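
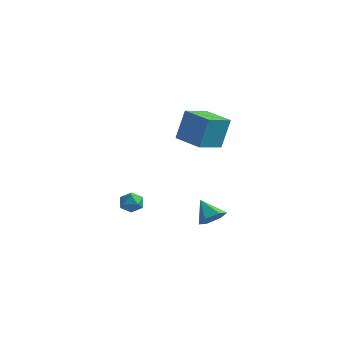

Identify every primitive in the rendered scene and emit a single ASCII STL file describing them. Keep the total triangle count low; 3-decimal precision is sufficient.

solid 
facet normal -0.976 0.215 0.041
outer loop
vertex -0.354 -2.529 4.78
vertex -0.002 -0.824 4.216
vertex -0.571 -3.139 2.804
endloop
endfacet
facet normal -0.192 -0.932 0.309
outer loop
vertex 1.322 -3.556 2.724
vertex -0.354 -2.529 4.78
vertex -0.571 -3.139 2.804
endloop
endfacet
facet normal -0.976 0.215 0.041
outer loop
vertex -0.571 -3.139 2.804
vertex -0.002 -0.824 4.216
vertex -0.219 -1.434 2.239
endloop
endfacet
facet normal -0.105 -0.293 -0.950
outer loop
vertex -0.219 -1.434 2.239
vertex 1.322 -3.556 2.724
vertex -0.571 -3.139 2.804
endloop
endfacet
facet normal 0.105 0.293 0.950
outer loop
vertex -0.354 -2.529 4.78
vertex 1.891 -1.241 4.136
vertex -0.002 -0.824 4.216
endloop
endfacet
facet normal -0.192 -0.932 0.309
outer loop
vertex 1.539 -2.946 4.701
vertex -0.354 -2.529 4.78
vertex 1.322 -3.556 2.724
endloop
endfacet
facet normal 0.104 0.293 0.950
outer loop
vertex 1.539 -2.946 4.701
vertex 1.891 -1.241 4.136
vertex -0.354 -2.529 4.78
endloop
endfacet
facet normal 0.192 0.932 -0.309
outer loop
vertex -0.002 -0.824 4.216
vertex 1.891 -1.241 4.136
vertex -0.219 -1.434 2.239
endloop
endfacet
facet normal -0.104 -0.293 -0.950
outer loop
vertex 1.674 -1.851 2.16
vertex 1.322 -3.556 2.724
vertex -0.219 -1.434 2.239
endloop
endfacet
facet normal 0.192 0.932 -0.309
outer loop
vertex -0.219 -1.434 2.239
vertex 1.891 -1.241 4.136
vertex 1.674 -1.851 2.16
endloop
endfacet
facet normal 0.976 -0.215 -0.041
outer loop
vertex 1.674 -1.851 2.16
vertex 1.539 -2.946 4.701
vertex 1.322 -3.556 2.724
endloop
endfacet
facet normal 0.976 -0.215 -0.041
outer loop
vertex 1.891 -1.241 4.136
vertex 1.539 -2.946 4.701
vertex 1.674 -1.851 2.16
endloop
endfacet
facet normal -0.878 0.258 0.403
outer loop
vertex -4.218 -3.099 -3.352
vertex -4.136 -3.684 -2.799
vertex -3.849 -2.942 -2.649
endloop
endfacet
facet normal -0.556 0.824 0.108
outer loop
vertex -4.218 -3.099 -3.352
vertex -3.849 -2.942 -2.649
vertex -3.546 -2.647 -3.339
endloop
endfacet
facet normal -0.446 0.680 -0.582
outer loop
vertex -4.218 -3.099 -3.352
vertex -3.546 -2.647 -3.339
vertex -3.646 -3.206 -3.916
endloop
endfacet
facet normal -0.699 0.026 -0.714
outer loop
vertex -4.218 -3.099 -3.352
vertex -3.646 -3.206 -3.916
vertex -4.011 -3.848 -3.582
endloop
endfacet
facet normal -0.966 -0.235 -0.105
outer loop
vertex -4.218 -3.099 -3.352
vertex -4.011 -3.848 -3.582
vertex -4.136 -3.684 -2.799
endloop
endfacet
facet normal 0.079 0.904 0.421
outer loop
vertex -3.546 -2.647 -3.339
vertex -3.849 -2.942 -2.649
vertex -3.049 -2.952 -2.778
endloop
endfacet
facet normal -0.440 -0.011 0.898
outer loop
vertex -3.849 -2.942 -2.649
vertex -4.136 -3.684 -2.799
vertex -3.414 -3.594 -2.444
endloop
endfacet
facet normal -0.583 -0.809 0.076
outer loop
vertex -4.136 -3.684 -2.799
vertex -4.011 -3.848 -3.582
vertex -3.514 -4.153 -3.021
endloop
endfacet
facet normal -0.151 -0.387 -0.910
outer loop
vertex -4.011 -3.848 -3.582
vertex -3.646 -3.206 -3.916
vertex -3.211 -3.858 -3.711
endloop
endfacet
facet normal 0.258 0.671 -0.695
outer loop
vertex -3.646 -3.206 -3.916
vertex -3.546 -2.647 -3.339
vertex -2.924 -3.116 -3.561
endloop
endfacet
facet normal 0.699 -0.026 0.714
outer loop
vertex -2.842 -3.701 -3.008
vertex -3.049 -2.952 -2.778
vertex -3.414 -3.594 -2.444
endloop
endfacet
facet normal 0.446 -0.680 0.582
outer loop
vertex -2.842 -3.701 -3.008
vertex -3.414 -3.594 -2.444
vertex -3.514 -4.153 -3.021
endloop
endfacet
facet normal 0.556 -0.824 -0.108
outer loop
vertex -2.842 -3.701 -3.008
vertex -3.514 -4.153 -3.021
vertex -3.211 -3.858 -3.711
endloop
endfacet
facet normal 0.878 -0.258 -0.403
outer loop
vertex -2.842 -3.701 -3.008
vertex -3.211 -3.858 -3.711
vertex -2.924 -3.116 -3.561
endloop
endfacet
facet normal 0.966 0.235 0.105
outer loop
vertex -2.842 -3.701 -3.008
vertex -2.924 -3.116 -3.561
vertex -3.049 -2.952 -2.778
endloop
endfacet
facet normal 0.151 0.387 0.910
outer loop
vertex -3.414 -3.594 -2.444
vertex -3.049 -2.952 -2.778
vertex -3.849 -2.942 -2.649
endloop
endfacet
facet normal -0.258 -0.671 0.695
outer loop
vertex -3.514 -4.153 -3.021
vertex -3.414 -3.594 -2.444
vertex -4.136 -3.684 -2.799
endloop
endfacet
facet normal -0.079 -0.904 -0.421
outer loop
vertex -3.211 -3.858 -3.711
vertex -3.514 -4.153 -3.021
vertex -4.011 -3.848 -3.582
endloop
endfacet
facet normal 0.440 0.011 -0.898
outer loop
vertex -2.924 -3.116 -3.561
vertex -3.211 -3.858 -3.711
vertex -3.646 -3.206 -3.916
endloop
endfacet
facet normal 0.583 0.809 -0.076
outer loop
vertex -3.049 -2.952 -2.778
vertex -2.924 -3.116 -3.561
vertex -3.546 -2.647 -3.339
endloop
endfacet
facet normal 0.716 -0.222 -0.662
outer loop
vertex 1.294 -1.408 -3.498
vertex 0.719 -1.206 -4.187
vertex 1.255 -0.55 -3.828
endloop
endfacet
facet normal 0.303 0.354 0.885
outer loop
vertex 1.294 -1.408 -3.498
vertex 1.255 -0.55 -3.828
vertex -0.419 -0.854 -3.133
endloop
endfacet
facet normal 0.715 -0.222 -0.663
outer loop
vertex 1.255 -0.55 -3.828
vertex 0.719 -1.206 -4.187
vertex 0.679 -0.349 -4.517
endloop
endfacet
facet normal -0.043 0.949 0.312
outer loop
vertex 1.255 -0.55 -3.828
vertex 0.679 -0.349 -4.517
vertex -0.419 -0.854 -3.133
endloop
endfacet
facet normal 0.715 -0.222 -0.663
outer loop
vertex 0.679 -0.349 -4.517
vertex 0.719 -1.206 -4.187
vertex 0.143 -1.005 -4.876
endloop
endfacet
facet normal -0.665 0.694 -0.275
outer loop
vertex 0.679 -0.349 -4.517
vertex 0.143 -1.005 -4.876
vertex -0.419 -0.854 -3.133
endloop
endfacet
facet normal 0.715 -0.222 -0.663
outer loop
vertex 0.143 -1.005 -4.876
vertex 0.719 -1.206 -4.187
vertex 0.183 -1.863 -4.546
endloop
endfacet
facet normal -0.944 -0.156 -0.291
outer loop
vertex 0.143 -1.005 -4.876
vertex 0.183 -1.863 -4.546
vertex -0.419 -0.854 -3.133
endloop
endfacet
facet normal 0.716 -0.222 -0.662
outer loop
vertex 0.183 -1.863 -4.546
vertex 0.719 -1.206 -4.187
vertex 0.758 -2.064 -3.857
endloop
endfacet
facet normal -0.599 -0.750 0.281
outer loop
vertex 0.183 -1.863 -4.546
vertex 0.758 -2.064 -3.857
vertex -0.419 -0.854 -3.133
endloop
endfacet
facet normal 0.716 -0.222 -0.662
outer loop
vertex 0.758 -2.064 -3.857
vertex 0.719 -1.206 -4.187
vertex 1.294 -1.408 -3.498
endloop
endfacet
facet normal 0.025 -0.495 0.868
outer loop
vertex 0.758 -2.064 -3.857
vertex 1.294 -1.408 -3.498
vertex -0.419 -0.854 -3.133
endloop
endfacet

endsolid


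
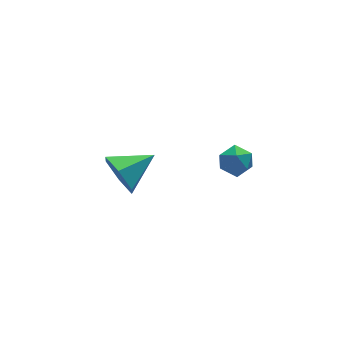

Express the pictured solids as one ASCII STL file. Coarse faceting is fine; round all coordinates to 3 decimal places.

solid 
facet normal -0.945 -0.139 -0.297
outer loop
vertex 1.293 2.05 -1.044
vertex 0.96 2.537 -0.212
vertex 1.152 3.06 -1.067
endloop
endfacet
facet normal 0.711 0.083 -0.698
outer loop
vertex 1.293 2.05 -1.044
vertex 1.152 3.06 -1.067
vertex 2.5 2.763 0.272
endloop
endfacet
facet normal -0.945 -0.139 -0.297
outer loop
vertex 1.152 3.06 -1.067
vertex 0.96 2.537 -0.212
vertex 0.819 3.547 -0.235
endloop
endfacet
facet normal 0.475 0.829 -0.295
outer loop
vertex 1.152 3.06 -1.067
vertex 0.819 3.547 -0.235
vertex 2.5 2.763 0.272
endloop
endfacet
facet normal -0.945 -0.139 -0.297
outer loop
vertex 0.819 3.547 -0.235
vertex 0.96 2.537 -0.212
vertex 0.627 3.024 0.62
endloop
endfacet
facet normal 0.214 0.811 0.544
outer loop
vertex 0.819 3.547 -0.235
vertex 0.627 3.024 0.62
vertex 2.5 2.763 0.272
endloop
endfacet
facet normal -0.945 -0.138 -0.297
outer loop
vertex 0.627 3.024 0.62
vertex 0.96 2.537 -0.212
vertex 0.768 2.014 0.642
endloop
endfacet
facet normal 0.189 0.048 0.981
outer loop
vertex 0.627 3.024 0.62
vertex 0.768 2.014 0.642
vertex 2.5 2.763 0.272
endloop
endfacet
facet normal -0.945 -0.138 -0.297
outer loop
vertex 0.768 2.014 0.642
vertex 0.96 2.537 -0.212
vertex 1.101 1.527 -0.19
endloop
endfacet
facet normal 0.425 -0.697 0.578
outer loop
vertex 0.768 2.014 0.642
vertex 1.101 1.527 -0.19
vertex 2.5 2.763 0.272
endloop
endfacet
facet normal -0.945 -0.138 -0.297
outer loop
vertex 1.101 1.527 -0.19
vertex 0.96 2.537 -0.212
vertex 1.293 2.05 -1.044
endloop
endfacet
facet normal 0.686 -0.679 -0.261
outer loop
vertex 1.101 1.527 -0.19
vertex 1.293 2.05 -1.044
vertex 2.5 2.763 0.272
endloop
endfacet
facet normal 0.344 -0.009 0.939
outer loop
vertex 3.867 -1.525 4.428
vertex 3.64 -2.187 4.505
vertex 4.291 -2.064 4.268
endloop
endfacet
facet normal 0.736 0.422 0.529
outer loop
vertex 3.867 -1.525 4.428
vertex 4.291 -2.064 4.268
vertex 4.268 -1.498 3.849
endloop
endfacet
facet normal 0.304 0.918 0.253
outer loop
vertex 3.867 -1.525 4.428
vertex 4.268 -1.498 3.849
vertex 3.601 -1.271 3.827
endloop
endfacet
facet normal -0.356 0.794 0.493
outer loop
vertex 3.867 -1.525 4.428
vertex 3.601 -1.271 3.827
vertex 3.213 -1.697 4.232
endloop
endfacet
facet normal -0.333 0.221 0.917
outer loop
vertex 3.867 -1.525 4.428
vertex 3.213 -1.697 4.232
vertex 3.64 -2.187 4.505
endloop
endfacet
facet normal 0.999 0.034 -0.010
outer loop
vertex 4.268 -1.498 3.849
vertex 4.291 -2.064 4.268
vertex 4.287 -2.143 3.568
endloop
endfacet
facet normal 0.363 -0.664 0.654
outer loop
vertex 4.291 -2.064 4.268
vertex 3.64 -2.187 4.505
vertex 3.899 -2.569 3.973
endloop
endfacet
facet normal -0.730 -0.291 0.619
outer loop
vertex 3.64 -2.187 4.505
vertex 3.213 -1.697 4.232
vertex 3.232 -2.342 3.951
endloop
endfacet
facet normal -0.769 0.636 -0.067
outer loop
vertex 3.213 -1.697 4.232
vertex 3.601 -1.271 3.827
vertex 3.209 -1.776 3.532
endloop
endfacet
facet normal 0.300 0.838 -0.456
outer loop
vertex 3.601 -1.271 3.827
vertex 4.268 -1.498 3.849
vertex 3.86 -1.653 3.295
endloop
endfacet
facet normal 0.356 -0.794 -0.493
outer loop
vertex 3.633 -2.315 3.372
vertex 4.287 -2.143 3.568
vertex 3.899 -2.569 3.973
endloop
endfacet
facet normal -0.304 -0.918 -0.253
outer loop
vertex 3.633 -2.315 3.372
vertex 3.899 -2.569 3.973
vertex 3.232 -2.342 3.951
endloop
endfacet
facet normal -0.736 -0.422 -0.529
outer loop
vertex 3.633 -2.315 3.372
vertex 3.232 -2.342 3.951
vertex 3.209 -1.776 3.532
endloop
endfacet
facet normal -0.344 0.009 -0.939
outer loop
vertex 3.633 -2.315 3.372
vertex 3.209 -1.776 3.532
vertex 3.86 -1.653 3.295
endloop
endfacet
facet normal 0.333 -0.221 -0.917
outer loop
vertex 3.633 -2.315 3.372
vertex 3.86 -1.653 3.295
vertex 4.287 -2.143 3.568
endloop
endfacet
facet normal 0.769 -0.636 0.067
outer loop
vertex 3.899 -2.569 3.973
vertex 4.287 -2.143 3.568
vertex 4.291 -2.064 4.268
endloop
endfacet
facet normal -0.300 -0.838 0.456
outer loop
vertex 3.232 -2.342 3.951
vertex 3.899 -2.569 3.973
vertex 3.64 -2.187 4.505
endloop
endfacet
facet normal -0.999 -0.034 0.010
outer loop
vertex 3.209 -1.776 3.532
vertex 3.232 -2.342 3.951
vertex 3.213 -1.697 4.232
endloop
endfacet
facet normal -0.363 0.664 -0.654
outer loop
vertex 3.86 -1.653 3.295
vertex 3.209 -1.776 3.532
vertex 3.601 -1.271 3.827
endloop
endfacet
facet normal 0.730 0.291 -0.619
outer loop
vertex 4.287 -2.143 3.568
vertex 3.86 -1.653 3.295
vertex 4.268 -1.498 3.849
endloop
endfacet

endsolid


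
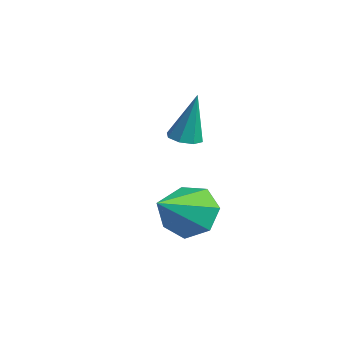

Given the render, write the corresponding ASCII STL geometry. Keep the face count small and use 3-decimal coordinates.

solid 
facet normal -0.426 0.734 -0.529
outer loop
vertex 2.974 -1.222 1.267
vertex 2.317 -1.831 0.951
vertex 2.293 -1.285 1.728
endloop
endfacet
facet normal 0.515 0.304 0.802
outer loop
vertex 2.974 -1.222 1.267
vertex 2.293 -1.285 1.728
vertex 3.103 -3.189 1.929
endloop
endfacet
facet normal -0.424 0.735 -0.529
outer loop
vertex 2.293 -1.285 1.728
vertex 2.317 -1.831 0.951
vertex 1.63 -1.758 1.603
endloop
endfacet
facet normal -0.198 0.019 0.980
outer loop
vertex 2.293 -1.285 1.728
vertex 1.63 -1.758 1.603
vertex 3.103 -3.189 1.929
endloop
endfacet
facet normal -0.424 0.735 -0.529
outer loop
vertex 1.63 -1.758 1.603
vertex 2.317 -1.831 0.951
vertex 1.484 -2.286 0.987
endloop
endfacet
facet normal -0.627 -0.512 0.587
outer loop
vertex 1.63 -1.758 1.603
vertex 1.484 -2.286 0.987
vertex 3.103 -3.189 1.929
endloop
endfacet
facet normal -0.424 0.735 -0.529
outer loop
vertex 1.484 -2.286 0.987
vertex 2.317 -1.831 0.951
vertex 1.965 -2.471 0.344
endloop
endfacet
facet normal -0.450 -0.890 -0.080
outer loop
vertex 1.484 -2.286 0.987
vertex 1.965 -2.471 0.344
vertex 3.103 -3.189 1.929
endloop
endfacet
facet normal -0.425 0.735 -0.528
outer loop
vertex 1.965 -2.471 0.344
vertex 2.317 -1.831 0.951
vertex 2.711 -2.174 0.157
endloop
endfacet
facet normal 0.200 -0.830 -0.520
outer loop
vertex 1.965 -2.471 0.344
vertex 2.711 -2.174 0.157
vertex 3.103 -3.189 1.929
endloop
endfacet
facet normal -0.425 0.735 -0.528
outer loop
vertex 2.711 -2.174 0.157
vertex 2.317 -1.831 0.951
vertex 3.16 -1.618 0.569
endloop
endfacet
facet normal 0.835 -0.377 -0.401
outer loop
vertex 2.711 -2.174 0.157
vertex 3.16 -1.618 0.569
vertex 3.103 -3.189 1.929
endloop
endfacet
facet normal -0.425 0.734 -0.530
outer loop
vertex 3.16 -1.618 0.569
vertex 2.317 -1.831 0.951
vertex 2.974 -1.222 1.267
endloop
endfacet
facet normal 0.974 0.127 0.188
outer loop
vertex 3.16 -1.618 0.569
vertex 2.974 -1.222 1.267
vertex 3.103 -3.189 1.929
endloop
endfacet
facet normal -0.087 -0.192 -0.978
outer loop
vertex 1.343 -1.256 3.088
vertex 0.805 -1.272 3.139
vertex 1.168 -0.886 3.031
endloop
endfacet
facet normal 0.890 0.440 0.122
outer loop
vertex 1.343 -1.256 3.088
vertex 1.168 -0.886 3.031
vertex 0.955 -0.948 4.801
endloop
endfacet
facet normal -0.088 -0.190 -0.978
outer loop
vertex 1.168 -0.886 3.031
vertex 0.805 -1.272 3.139
vertex 0.78 -0.742 3.038
endloop
endfacet
facet normal 0.348 0.934 0.075
outer loop
vertex 1.168 -0.886 3.031
vertex 0.78 -0.742 3.038
vertex 0.955 -0.948 4.801
endloop
endfacet
facet normal -0.088 -0.190 -0.978
outer loop
vertex 0.78 -0.742 3.038
vertex 0.805 -1.272 3.139
vertex 0.408 -0.908 3.104
endloop
endfacet
facet normal -0.382 0.913 0.145
outer loop
vertex 0.78 -0.742 3.038
vertex 0.408 -0.908 3.104
vertex 0.955 -0.948 4.801
endloop
endfacet
facet normal -0.087 -0.189 -0.978
outer loop
vertex 0.408 -0.908 3.104
vertex 0.805 -1.272 3.139
vertex 0.268 -1.288 3.19
endloop
endfacet
facet normal -0.874 0.388 0.291
outer loop
vertex 0.408 -0.908 3.104
vertex 0.268 -1.288 3.19
vertex 0.955 -0.948 4.801
endloop
endfacet
facet normal -0.087 -0.192 -0.978
outer loop
vertex 0.268 -1.288 3.19
vertex 0.805 -1.272 3.139
vertex 0.443 -1.658 3.247
endloop
endfacet
facet normal -0.841 -0.332 0.428
outer loop
vertex 0.268 -1.288 3.19
vertex 0.443 -1.658 3.247
vertex 0.955 -0.948 4.801
endloop
endfacet
facet normal -0.089 -0.190 -0.978
outer loop
vertex 0.443 -1.658 3.247
vertex 0.805 -1.272 3.139
vertex 0.83 -1.802 3.24
endloop
endfacet
facet normal -0.299 -0.827 0.476
outer loop
vertex 0.443 -1.658 3.247
vertex 0.83 -1.802 3.24
vertex 0.955 -0.948 4.801
endloop
endfacet
facet normal -0.088 -0.190 -0.978
outer loop
vertex 0.83 -1.802 3.24
vertex 0.805 -1.272 3.139
vertex 1.203 -1.636 3.174
endloop
endfacet
facet normal 0.431 -0.806 0.406
outer loop
vertex 0.83 -1.802 3.24
vertex 1.203 -1.636 3.174
vertex 0.955 -0.948 4.801
endloop
endfacet
facet normal -0.087 -0.189 -0.978
outer loop
vertex 1.203 -1.636 3.174
vertex 0.805 -1.272 3.139
vertex 1.343 -1.256 3.088
endloop
endfacet
facet normal 0.924 -0.282 0.260
outer loop
vertex 1.203 -1.636 3.174
vertex 1.343 -1.256 3.088
vertex 0.955 -0.948 4.801
endloop
endfacet

endsolid


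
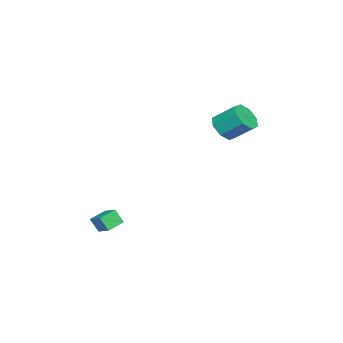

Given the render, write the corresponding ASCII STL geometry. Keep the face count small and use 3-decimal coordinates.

solid 
facet normal -0.525 -0.726 -0.444
outer loop
vertex 3.524 -1.763 -2.125
vertex 2.707 -1.319 -1.885
vertex 3.544 -1.325 -2.865
endloop
endfacet
facet normal 0.851 -0.462 -0.251
outer loop
vertex 4.053 -0.621 -2.435
vertex 3.524 -1.763 -2.125
vertex 3.544 -1.325 -2.865
endloop
endfacet
facet normal -0.524 -0.727 -0.443
outer loop
vertex 3.544 -1.325 -2.865
vertex 2.707 -1.319 -1.885
vertex 2.727 -0.882 -2.625
endloop
endfacet
facet normal 0.023 0.509 -0.861
outer loop
vertex 2.727 -0.882 -2.625
vertex 4.053 -0.621 -2.435
vertex 3.544 -1.325 -2.865
endloop
endfacet
facet normal -0.024 -0.509 0.861
outer loop
vertex 3.524 -1.763 -2.125
vertex 3.216 -0.615 -1.455
vertex 2.707 -1.319 -1.885
endloop
endfacet
facet normal 0.851 -0.462 -0.250
outer loop
vertex 4.033 -1.058 -1.695
vertex 3.524 -1.763 -2.125
vertex 4.053 -0.621 -2.435
endloop
endfacet
facet normal -0.023 -0.508 0.861
outer loop
vertex 4.033 -1.058 -1.695
vertex 3.216 -0.615 -1.455
vertex 3.524 -1.763 -2.125
endloop
endfacet
facet normal -0.851 0.462 0.250
outer loop
vertex 2.707 -1.319 -1.885
vertex 3.216 -0.615 -1.455
vertex 2.727 -0.882 -2.625
endloop
endfacet
facet normal 0.023 0.508 -0.861
outer loop
vertex 3.236 -0.177 -2.195
vertex 4.053 -0.621 -2.435
vertex 2.727 -0.882 -2.625
endloop
endfacet
facet normal -0.851 0.462 0.250
outer loop
vertex 2.727 -0.882 -2.625
vertex 3.216 -0.615 -1.455
vertex 3.236 -0.177 -2.195
endloop
endfacet
facet normal 0.525 0.727 0.443
outer loop
vertex 3.236 -0.177 -2.195
vertex 4.033 -1.058 -1.695
vertex 4.053 -0.621 -2.435
endloop
endfacet
facet normal 0.524 0.726 0.444
outer loop
vertex 3.216 -0.615 -1.455
vertex 4.033 -1.058 -1.695
vertex 3.236 -0.177 -2.195
endloop
endfacet
facet normal -0.008 -0.775 -0.632
outer loop
vertex -2.636 3.158 1.265
vertex -3.135 2.703 1.829
vertex -3.294 3.251 1.159
endloop
endfacet
facet normal 0.209 0.617 -0.758
outer loop
vertex -2.636 3.158 1.265
vertex -3.294 3.251 1.159
vertex -2.625 4.312 2.207
endloop
endfacet
facet normal 0.209 0.617 -0.758
outer loop
vertex -2.625 4.312 2.207
vertex -3.294 3.251 1.159
vertex -3.284 4.405 2.101
endloop
endfacet
facet normal 0.008 0.775 0.632
outer loop
vertex -2.625 4.312 2.207
vertex -3.284 4.405 2.101
vertex -3.125 3.857 2.771
endloop
endfacet
facet normal -0.007 -0.775 -0.632
outer loop
vertex -3.294 3.251 1.159
vertex -3.135 2.703 1.829
vertex -3.86 3.023 1.445
endloop
endfacet
facet normal -0.543 0.534 -0.648
outer loop
vertex -3.294 3.251 1.159
vertex -3.86 3.023 1.445
vertex -3.284 4.405 2.101
endloop
endfacet
facet normal -0.543 0.534 -0.648
outer loop
vertex -3.284 4.405 2.101
vertex -3.86 3.023 1.445
vertex -3.849 4.177 2.387
endloop
endfacet
facet normal 0.007 0.775 0.632
outer loop
vertex -3.284 4.405 2.101
vertex -3.849 4.177 2.387
vertex -3.125 3.857 2.771
endloop
endfacet
facet normal -0.007 -0.775 -0.632
outer loop
vertex -3.86 3.023 1.445
vertex -3.135 2.703 1.829
vertex -4.001 2.607 1.956
endloop
endfacet
facet normal -0.978 0.138 -0.158
outer loop
vertex -3.86 3.023 1.445
vertex -4.001 2.607 1.956
vertex -3.849 4.177 2.387
endloop
endfacet
facet normal -0.978 0.138 -0.158
outer loop
vertex -3.849 4.177 2.387
vertex -4.001 2.607 1.956
vertex -3.99 3.761 2.898
endloop
endfacet
facet normal 0.007 0.775 0.632
outer loop
vertex -3.849 4.177 2.387
vertex -3.99 3.761 2.898
vertex -3.125 3.857 2.771
endloop
endfacet
facet normal -0.007 -0.775 -0.631
outer loop
vertex -4.001 2.607 1.956
vertex -3.135 2.703 1.829
vertex -3.635 2.248 2.393
endloop
endfacet
facet normal -0.840 -0.339 0.425
outer loop
vertex -4.001 2.607 1.956
vertex -3.635 2.248 2.393
vertex -3.99 3.761 2.898
endloop
endfacet
facet normal -0.840 -0.339 0.425
outer loop
vertex -3.99 3.761 2.898
vertex -3.635 2.248 2.393
vertex -3.624 3.402 3.335
endloop
endfacet
facet normal 0.007 0.775 0.631
outer loop
vertex -3.99 3.761 2.898
vertex -3.624 3.402 3.335
vertex -3.125 3.857 2.771
endloop
endfacet
facet normal -0.008 -0.775 -0.632
outer loop
vertex -3.635 2.248 2.393
vertex -3.135 2.703 1.829
vertex -2.976 2.155 2.499
endloop
endfacet
facet normal -0.209 -0.617 0.759
outer loop
vertex -3.635 2.248 2.393
vertex -2.976 2.155 2.499
vertex -3.624 3.402 3.335
endloop
endfacet
facet normal -0.209 -0.617 0.758
outer loop
vertex -3.624 3.402 3.335
vertex -2.976 2.155 2.499
vertex -2.966 3.309 3.441
endloop
endfacet
facet normal 0.008 0.775 0.632
outer loop
vertex -3.624 3.402 3.335
vertex -2.966 3.309 3.441
vertex -3.125 3.857 2.771
endloop
endfacet
facet normal -0.007 -0.775 -0.632
outer loop
vertex -2.976 2.155 2.499
vertex -3.135 2.703 1.829
vertex -2.411 2.383 2.213
endloop
endfacet
facet normal 0.543 -0.534 0.648
outer loop
vertex -2.976 2.155 2.499
vertex -2.411 2.383 2.213
vertex -2.966 3.309 3.441
endloop
endfacet
facet normal 0.543 -0.534 0.648
outer loop
vertex -2.966 3.309 3.441
vertex -2.411 2.383 2.213
vertex -2.4 3.537 3.155
endloop
endfacet
facet normal 0.007 0.775 0.632
outer loop
vertex -2.966 3.309 3.441
vertex -2.4 3.537 3.155
vertex -3.125 3.857 2.771
endloop
endfacet
facet normal -0.007 -0.775 -0.632
outer loop
vertex -2.411 2.383 2.213
vertex -3.135 2.703 1.829
vertex -2.27 2.799 1.702
endloop
endfacet
facet normal 0.978 -0.138 0.158
outer loop
vertex -2.411 2.383 2.213
vertex -2.27 2.799 1.702
vertex -2.4 3.537 3.155
endloop
endfacet
facet normal 0.978 -0.138 0.158
outer loop
vertex -2.4 3.537 3.155
vertex -2.27 2.799 1.702
vertex -2.259 3.953 2.644
endloop
endfacet
facet normal 0.007 0.775 0.632
outer loop
vertex -2.4 3.537 3.155
vertex -2.259 3.953 2.644
vertex -3.125 3.857 2.771
endloop
endfacet
facet normal -0.007 -0.775 -0.631
outer loop
vertex -2.27 2.799 1.702
vertex -3.135 2.703 1.829
vertex -2.636 3.158 1.265
endloop
endfacet
facet normal 0.840 0.339 -0.425
outer loop
vertex -2.27 2.799 1.702
vertex -2.636 3.158 1.265
vertex -2.259 3.953 2.644
endloop
endfacet
facet normal 0.840 0.339 -0.425
outer loop
vertex -2.259 3.953 2.644
vertex -2.636 3.158 1.265
vertex -2.625 4.312 2.207
endloop
endfacet
facet normal 0.007 0.775 0.631
outer loop
vertex -2.259 3.953 2.644
vertex -2.625 4.312 2.207
vertex -3.125 3.857 2.771
endloop
endfacet

endsolid


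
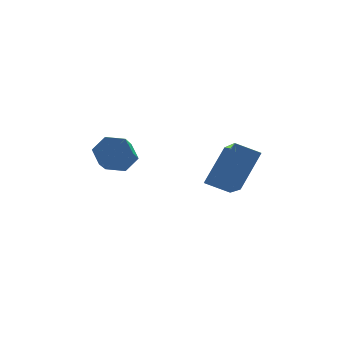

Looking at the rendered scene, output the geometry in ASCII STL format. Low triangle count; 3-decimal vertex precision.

solid 
facet normal -0.461 -0.406 -0.789
outer loop
vertex 3.971 -4.665 -2.987
vertex 2.936 -4.499 -2.467
vertex 3.838 -2.913 -3.81
endloop
endfacet
facet normal 0.884 -0.142 -0.445
outer loop
vertex 4.784 -2.081 -2.193
vertex 3.971 -4.665 -2.987
vertex 3.838 -2.913 -3.81
endloop
endfacet
facet normal -0.461 -0.406 -0.789
outer loop
vertex 3.838 -2.913 -3.81
vertex 2.936 -4.499 -2.467
vertex 2.803 -2.748 -3.291
endloop
endfacet
facet normal -0.069 0.903 -0.424
outer loop
vertex 2.803 -2.748 -3.291
vertex 4.784 -2.081 -2.193
vertex 3.838 -2.913 -3.81
endloop
endfacet
facet normal 0.068 -0.903 0.424
outer loop
vertex 3.971 -4.665 -2.987
vertex 3.882 -3.667 -0.85
vertex 2.936 -4.499 -2.467
endloop
endfacet
facet normal 0.885 -0.142 -0.444
outer loop
vertex 4.917 -3.832 -1.369
vertex 3.971 -4.665 -2.987
vertex 4.784 -2.081 -2.193
endloop
endfacet
facet normal 0.069 -0.903 0.424
outer loop
vertex 4.917 -3.832 -1.369
vertex 3.882 -3.667 -0.85
vertex 3.971 -4.665 -2.987
endloop
endfacet
facet normal -0.884 0.142 0.444
outer loop
vertex 2.936 -4.499 -2.467
vertex 3.882 -3.667 -0.85
vertex 2.803 -2.748 -3.291
endloop
endfacet
facet normal -0.069 0.903 -0.425
outer loop
vertex 3.749 -1.915 -1.673
vertex 4.784 -2.081 -2.193
vertex 2.803 -2.748 -3.291
endloop
endfacet
facet normal -0.885 0.142 0.444
outer loop
vertex 2.803 -2.748 -3.291
vertex 3.882 -3.667 -0.85
vertex 3.749 -1.915 -1.673
endloop
endfacet
facet normal 0.461 0.406 0.789
outer loop
vertex 3.749 -1.915 -1.673
vertex 4.917 -3.832 -1.369
vertex 4.784 -2.081 -2.193
endloop
endfacet
facet normal 0.461 0.406 0.789
outer loop
vertex 3.882 -3.667 -0.85
vertex 4.917 -3.832 -1.369
vertex 3.749 -1.915 -1.673
endloop
endfacet
facet normal 0.260 0.820 -0.509
outer loop
vertex -0.043 -2.281 -1.209
vertex -0.578 -2.477 -1.798
vertex -0.816 -2.01 -1.167
endloop
endfacet
facet normal 0.210 0.467 0.859
outer loop
vertex -0.043 -2.281 -1.209
vertex -0.816 -2.01 -1.167
vertex -0.367 -3.306 -0.572
endloop
endfacet
facet normal 0.209 0.467 0.859
outer loop
vertex -0.367 -3.306 -0.572
vertex -0.816 -2.01 -1.167
vertex -1.14 -3.036 -0.531
endloop
endfacet
facet normal -0.260 -0.820 0.509
outer loop
vertex -0.367 -3.306 -0.572
vertex -1.14 -3.036 -0.531
vertex -0.902 -3.503 -1.162
endloop
endfacet
facet normal 0.260 0.820 -0.509
outer loop
vertex -0.816 -2.01 -1.167
vertex -0.578 -2.477 -1.798
vertex -1.351 -2.207 -1.757
endloop
endfacet
facet normal -0.713 0.518 0.473
outer loop
vertex -0.816 -2.01 -1.167
vertex -1.351 -2.207 -1.757
vertex -1.14 -3.036 -0.531
endloop
endfacet
facet normal -0.712 0.519 0.473
outer loop
vertex -1.14 -3.036 -0.531
vertex -1.351 -2.207 -1.757
vertex -1.675 -3.233 -1.12
endloop
endfacet
facet normal -0.259 -0.821 0.510
outer loop
vertex -1.14 -3.036 -0.531
vertex -1.675 -3.233 -1.12
vertex -0.902 -3.503 -1.162
endloop
endfacet
facet normal 0.260 0.820 -0.509
outer loop
vertex -1.351 -2.207 -1.757
vertex -0.578 -2.477 -1.798
vertex -1.113 -2.674 -2.388
endloop
endfacet
facet normal -0.921 0.052 -0.386
outer loop
vertex -1.351 -2.207 -1.757
vertex -1.113 -2.674 -2.388
vertex -1.675 -3.233 -1.12
endloop
endfacet
facet normal -0.921 0.052 -0.386
outer loop
vertex -1.675 -3.233 -1.12
vertex -1.113 -2.674 -2.388
vertex -1.437 -3.699 -1.751
endloop
endfacet
facet normal -0.259 -0.821 0.509
outer loop
vertex -1.675 -3.233 -1.12
vertex -1.437 -3.699 -1.751
vertex -0.902 -3.503 -1.162
endloop
endfacet
facet normal 0.260 0.820 -0.509
outer loop
vertex -1.113 -2.674 -2.388
vertex -0.578 -2.477 -1.798
vertex -0.34 -2.944 -2.429
endloop
endfacet
facet normal -0.209 -0.468 -0.859
outer loop
vertex -1.113 -2.674 -2.388
vertex -0.34 -2.944 -2.429
vertex -1.437 -3.699 -1.751
endloop
endfacet
facet normal -0.210 -0.466 -0.859
outer loop
vertex -1.437 -3.699 -1.751
vertex -0.34 -2.944 -2.429
vertex -0.664 -3.97 -1.793
endloop
endfacet
facet normal -0.260 -0.820 0.509
outer loop
vertex -1.437 -3.699 -1.751
vertex -0.664 -3.97 -1.793
vertex -0.902 -3.503 -1.162
endloop
endfacet
facet normal 0.259 0.821 -0.510
outer loop
vertex -0.34 -2.944 -2.429
vertex -0.578 -2.477 -1.798
vertex 0.195 -2.747 -1.84
endloop
endfacet
facet normal 0.712 -0.518 -0.473
outer loop
vertex -0.34 -2.944 -2.429
vertex 0.195 -2.747 -1.84
vertex -0.664 -3.97 -1.793
endloop
endfacet
facet normal 0.712 -0.519 -0.473
outer loop
vertex -0.664 -3.97 -1.793
vertex 0.195 -2.747 -1.84
vertex -0.129 -3.773 -1.203
endloop
endfacet
facet normal -0.260 -0.820 0.509
outer loop
vertex -0.664 -3.97 -1.793
vertex -0.129 -3.773 -1.203
vertex -0.902 -3.503 -1.162
endloop
endfacet
facet normal 0.259 0.821 -0.509
outer loop
vertex 0.195 -2.747 -1.84
vertex -0.578 -2.477 -1.798
vertex -0.043 -2.281 -1.209
endloop
endfacet
facet normal 0.921 -0.052 0.386
outer loop
vertex 0.195 -2.747 -1.84
vertex -0.043 -2.281 -1.209
vertex -0.129 -3.773 -1.203
endloop
endfacet
facet normal 0.921 -0.052 0.386
outer loop
vertex -0.129 -3.773 -1.203
vertex -0.043 -2.281 -1.209
vertex -0.367 -3.306 -0.572
endloop
endfacet
facet normal -0.260 -0.820 0.509
outer loop
vertex -0.129 -3.773 -1.203
vertex -0.367 -3.306 -0.572
vertex -0.902 -3.503 -1.162
endloop
endfacet

endsolid


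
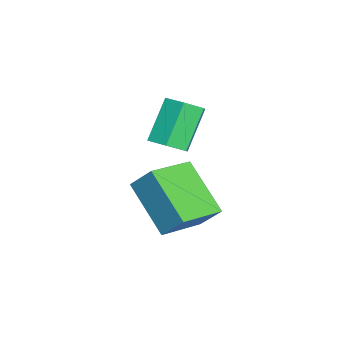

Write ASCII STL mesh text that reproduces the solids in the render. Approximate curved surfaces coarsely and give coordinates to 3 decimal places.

solid 
facet normal 0.544 -0.310 -0.780
outer loop
vertex 1.976 0.393 2.328
vertex 1.393 0.426 1.908
vertex 1.82 1.001 1.977
endloop
endfacet
facet normal 0.811 0.435 0.393
outer loop
vertex 1.976 0.393 2.328
vertex 1.82 1.001 1.977
vertex 1.051 0.921 3.653
endloop
endfacet
facet normal 0.810 0.435 0.393
outer loop
vertex 1.051 0.921 3.653
vertex 1.82 1.001 1.977
vertex 0.895 1.529 3.301
endloop
endfacet
facet normal -0.544 0.311 0.779
outer loop
vertex 1.051 0.921 3.653
vertex 0.895 1.529 3.301
vertex 0.467 0.954 3.232
endloop
endfacet
facet normal 0.545 -0.311 -0.779
outer loop
vertex 1.82 1.001 1.977
vertex 1.393 0.426 1.908
vertex 1.237 1.034 1.556
endloop
endfacet
facet normal 0.217 0.949 -0.227
outer loop
vertex 1.82 1.001 1.977
vertex 1.237 1.034 1.556
vertex 0.895 1.529 3.301
endloop
endfacet
facet normal 0.218 0.949 -0.227
outer loop
vertex 0.895 1.529 3.301
vertex 1.237 1.034 1.556
vertex 0.311 1.563 2.881
endloop
endfacet
facet normal -0.543 0.311 0.780
outer loop
vertex 0.895 1.529 3.301
vertex 0.311 1.563 2.881
vertex 0.467 0.954 3.232
endloop
endfacet
facet normal 0.544 -0.311 -0.779
outer loop
vertex 1.237 1.034 1.556
vertex 1.393 0.426 1.908
vertex 0.809 0.459 1.487
endloop
endfacet
facet normal -0.592 0.515 -0.620
outer loop
vertex 1.237 1.034 1.556
vertex 0.809 0.459 1.487
vertex 0.311 1.563 2.881
endloop
endfacet
facet normal -0.593 0.514 -0.619
outer loop
vertex 0.311 1.563 2.881
vertex 0.809 0.459 1.487
vertex -0.116 0.987 2.812
endloop
endfacet
facet normal -0.544 0.310 0.780
outer loop
vertex 0.311 1.563 2.881
vertex -0.116 0.987 2.812
vertex 0.467 0.954 3.232
endloop
endfacet
facet normal 0.544 -0.311 -0.779
outer loop
vertex 0.809 0.459 1.487
vertex 1.393 0.426 1.908
vertex 0.965 -0.149 1.839
endloop
endfacet
facet normal -0.810 -0.435 -0.392
outer loop
vertex 0.809 0.459 1.487
vertex 0.965 -0.149 1.839
vertex -0.116 0.987 2.812
endloop
endfacet
facet normal -0.810 -0.435 -0.393
outer loop
vertex -0.116 0.987 2.812
vertex 0.965 -0.149 1.839
vertex 0.04 0.379 3.163
endloop
endfacet
facet normal -0.544 0.310 0.780
outer loop
vertex -0.116 0.987 2.812
vertex 0.04 0.379 3.163
vertex 0.467 0.954 3.232
endloop
endfacet
facet normal 0.543 -0.311 -0.780
outer loop
vertex 0.965 -0.149 1.839
vertex 1.393 0.426 1.908
vertex 1.549 -0.183 2.259
endloop
endfacet
facet normal -0.218 -0.949 0.226
outer loop
vertex 0.965 -0.149 1.839
vertex 1.549 -0.183 2.259
vertex 0.04 0.379 3.163
endloop
endfacet
facet normal -0.218 -0.949 0.227
outer loop
vertex 0.04 0.379 3.163
vertex 1.549 -0.183 2.259
vertex 0.623 0.346 3.584
endloop
endfacet
facet normal -0.545 0.311 0.779
outer loop
vertex 0.04 0.379 3.163
vertex 0.623 0.346 3.584
vertex 0.467 0.954 3.232
endloop
endfacet
facet normal 0.544 -0.310 -0.780
outer loop
vertex 1.549 -0.183 2.259
vertex 1.393 0.426 1.908
vertex 1.976 0.393 2.328
endloop
endfacet
facet normal 0.593 -0.514 0.620
outer loop
vertex 1.549 -0.183 2.259
vertex 1.976 0.393 2.328
vertex 0.623 0.346 3.584
endloop
endfacet
facet normal 0.593 -0.515 0.619
outer loop
vertex 0.623 0.346 3.584
vertex 1.976 0.393 2.328
vertex 1.051 0.921 3.653
endloop
endfacet
facet normal -0.544 0.311 0.779
outer loop
vertex 0.623 0.346 3.584
vertex 1.051 0.921 3.653
vertex 0.467 0.954 3.232
endloop
endfacet
facet normal -0.645 -0.464 0.607
outer loop
vertex 1.907 -0.064 1.105
vertex 0.684 1.105 0.699
vertex 1.563 -0.728 0.231
endloop
endfacet
facet normal 0.703 -0.672 0.233
outer loop
vertex 2.956 0.275 -1.079
vertex 1.907 -0.064 1.105
vertex 1.563 -0.728 0.231
endloop
endfacet
facet normal -0.645 -0.464 0.607
outer loop
vertex 1.563 -0.728 0.231
vertex 0.684 1.105 0.699
vertex 0.34 0.441 -0.175
endloop
endfacet
facet normal -0.299 -0.577 -0.760
outer loop
vertex 0.34 0.441 -0.175
vertex 2.956 0.275 -1.079
vertex 1.563 -0.728 0.231
endloop
endfacet
facet normal 0.299 0.577 0.760
outer loop
vertex 1.907 -0.064 1.105
vertex 2.077 2.108 -0.611
vertex 0.684 1.105 0.699
endloop
endfacet
facet normal 0.703 -0.672 0.233
outer loop
vertex 3.3 0.939 -0.205
vertex 1.907 -0.064 1.105
vertex 2.956 0.275 -1.079
endloop
endfacet
facet normal 0.299 0.577 0.760
outer loop
vertex 3.3 0.939 -0.205
vertex 2.077 2.108 -0.611
vertex 1.907 -0.064 1.105
endloop
endfacet
facet normal -0.703 0.672 -0.233
outer loop
vertex 0.684 1.105 0.699
vertex 2.077 2.108 -0.611
vertex 0.34 0.441 -0.175
endloop
endfacet
facet normal -0.299 -0.577 -0.760
outer loop
vertex 1.733 1.444 -1.485
vertex 2.956 0.275 -1.079
vertex 0.34 0.441 -0.175
endloop
endfacet
facet normal -0.703 0.672 -0.233
outer loop
vertex 0.34 0.441 -0.175
vertex 2.077 2.108 -0.611
vertex 1.733 1.444 -1.485
endloop
endfacet
facet normal 0.645 0.464 -0.607
outer loop
vertex 1.733 1.444 -1.485
vertex 3.3 0.939 -0.205
vertex 2.956 0.275 -1.079
endloop
endfacet
facet normal 0.645 0.464 -0.607
outer loop
vertex 2.077 2.108 -0.611
vertex 3.3 0.939 -0.205
vertex 1.733 1.444 -1.485
endloop
endfacet

endsolid


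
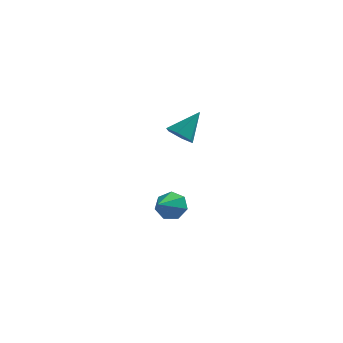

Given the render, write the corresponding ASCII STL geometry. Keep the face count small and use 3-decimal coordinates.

solid 
facet normal 0.190 0.872 -0.450
outer loop
vertex -1.885 -3.008 -0.588
vertex -2.415 -3.155 -1.097
vertex -2.484 -2.801 -0.44
endloop
endfacet
facet normal 0.226 -0.043 0.973
outer loop
vertex -1.885 -3.008 -0.588
vertex -2.484 -2.801 -0.44
vertex -2.685 -4.385 -0.463
endloop
endfacet
facet normal 0.191 0.872 -0.450
outer loop
vertex -2.484 -2.801 -0.44
vertex -2.415 -3.155 -1.097
vertex -3.031 -2.86 -0.787
endloop
endfacet
facet normal -0.539 0.056 0.840
outer loop
vertex -2.484 -2.801 -0.44
vertex -3.031 -2.86 -0.787
vertex -2.685 -4.385 -0.463
endloop
endfacet
facet normal 0.192 0.873 -0.449
outer loop
vertex -3.031 -2.86 -0.787
vertex -2.415 -3.155 -1.097
vertex -3.114 -3.141 -1.368
endloop
endfacet
facet normal -0.960 -0.171 0.220
outer loop
vertex -3.031 -2.86 -0.787
vertex -3.114 -3.141 -1.368
vertex -2.685 -4.385 -0.463
endloop
endfacet
facet normal 0.192 0.872 -0.450
outer loop
vertex -3.114 -3.141 -1.368
vertex -2.415 -3.155 -1.097
vertex -2.671 -3.433 -1.745
endloop
endfacet
facet normal -0.721 -0.553 -0.418
outer loop
vertex -3.114 -3.141 -1.368
vertex -2.671 -3.433 -1.745
vertex -2.685 -4.385 -0.463
endloop
endfacet
facet normal 0.192 0.872 -0.450
outer loop
vertex -2.671 -3.433 -1.745
vertex -2.415 -3.155 -1.097
vertex -2.035 -3.516 -1.634
endloop
endfacet
facet normal -0.001 -0.803 -0.596
outer loop
vertex -2.671 -3.433 -1.745
vertex -2.035 -3.516 -1.634
vertex -2.685 -4.385 -0.463
endloop
endfacet
facet normal 0.192 0.872 -0.450
outer loop
vertex -2.035 -3.516 -1.634
vertex -2.415 -3.155 -1.097
vertex -1.685 -3.327 -1.119
endloop
endfacet
facet normal 0.658 -0.732 -0.178
outer loop
vertex -2.035 -3.516 -1.634
vertex -1.685 -3.327 -1.119
vertex -2.685 -4.385 -0.463
endloop
endfacet
facet normal 0.192 0.872 -0.451
outer loop
vertex -1.685 -3.327 -1.119
vertex -2.415 -3.155 -1.097
vertex -1.885 -3.008 -0.588
endloop
endfacet
facet normal 0.758 -0.393 0.521
outer loop
vertex -1.685 -3.327 -1.119
vertex -1.885 -3.008 -0.588
vertex -2.685 -4.385 -0.463
endloop
endfacet
facet normal -0.445 -0.538 -0.716
outer loop
vertex -2.618 1.403 0.734
vertex -3.21 1.845 0.77
vertex -2.657 2.005 0.306
endloop
endfacet
facet normal 0.995 -0.006 -0.100
outer loop
vertex -2.618 1.403 0.734
vertex -2.657 2.005 0.306
vertex -2.49 2.715 1.93
endloop
endfacet
facet normal -0.445 -0.538 -0.716
outer loop
vertex -2.657 2.005 0.306
vertex -3.21 1.845 0.77
vertex -3.249 2.447 0.342
endloop
endfacet
facet normal 0.537 0.751 -0.384
outer loop
vertex -2.657 2.005 0.306
vertex -3.249 2.447 0.342
vertex -2.49 2.715 1.93
endloop
endfacet
facet normal -0.444 -0.538 -0.716
outer loop
vertex -3.249 2.447 0.342
vertex -3.21 1.845 0.77
vertex -3.803 2.287 0.806
endloop
endfacet
facet normal -0.294 0.956 -0.021
outer loop
vertex -3.249 2.447 0.342
vertex -3.803 2.287 0.806
vertex -2.49 2.715 1.93
endloop
endfacet
facet normal -0.444 -0.538 -0.717
outer loop
vertex -3.803 2.287 0.806
vertex -3.21 1.845 0.77
vertex -3.764 1.684 1.234
endloop
endfacet
facet normal -0.668 0.402 0.627
outer loop
vertex -3.803 2.287 0.806
vertex -3.764 1.684 1.234
vertex -2.49 2.715 1.93
endloop
endfacet
facet normal -0.444 -0.538 -0.717
outer loop
vertex -3.764 1.684 1.234
vertex -3.21 1.845 0.77
vertex -3.171 1.242 1.198
endloop
endfacet
facet normal -0.210 -0.356 0.911
outer loop
vertex -3.764 1.684 1.234
vertex -3.171 1.242 1.198
vertex -2.49 2.715 1.93
endloop
endfacet
facet normal -0.445 -0.537 -0.717
outer loop
vertex -3.171 1.242 1.198
vertex -3.21 1.845 0.77
vertex -2.618 1.403 0.734
endloop
endfacet
facet normal 0.622 -0.560 0.547
outer loop
vertex -3.171 1.242 1.198
vertex -2.618 1.403 0.734
vertex -2.49 2.715 1.93
endloop
endfacet

endsolid


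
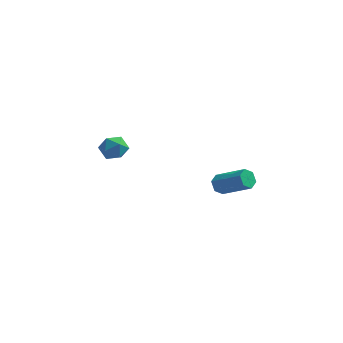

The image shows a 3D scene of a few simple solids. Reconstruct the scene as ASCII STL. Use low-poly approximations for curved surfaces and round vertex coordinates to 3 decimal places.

solid 
facet normal -0.840 0.195 -0.506
outer loop
vertex 2.678 -2.046 0.23
vertex 2.334 -2.44 0.649
vertex 2.404 -1.788 0.784
endloop
endfacet
facet normal 0.356 0.902 -0.244
outer loop
vertex 2.678 -2.046 0.23
vertex 2.404 -1.788 0.784
vertex 4.409 -2.446 1.272
endloop
endfacet
facet normal 0.356 0.902 -0.246
outer loop
vertex 4.409 -2.446 1.272
vertex 2.404 -1.788 0.784
vertex 4.135 -2.187 1.826
endloop
endfacet
facet normal 0.840 -0.193 0.506
outer loop
vertex 4.409 -2.446 1.272
vertex 4.135 -2.187 1.826
vertex 4.066 -2.84 1.691
endloop
endfacet
facet normal -0.840 0.195 -0.506
outer loop
vertex 2.404 -1.788 0.784
vertex 2.334 -2.44 0.649
vertex 2.06 -2.182 1.203
endloop
endfacet
facet normal -0.176 0.785 0.594
outer loop
vertex 2.404 -1.788 0.784
vertex 2.06 -2.182 1.203
vertex 4.135 -2.187 1.826
endloop
endfacet
facet normal -0.176 0.785 0.594
outer loop
vertex 4.135 -2.187 1.826
vertex 2.06 -2.182 1.203
vertex 3.792 -2.581 2.245
endloop
endfacet
facet normal 0.840 -0.193 0.506
outer loop
vertex 4.135 -2.187 1.826
vertex 3.792 -2.581 2.245
vertex 4.066 -2.84 1.691
endloop
endfacet
facet normal -0.841 0.194 -0.506
outer loop
vertex 2.06 -2.182 1.203
vertex 2.334 -2.44 0.649
vertex 1.991 -2.834 1.068
endloop
endfacet
facet normal -0.532 -0.117 0.839
outer loop
vertex 2.06 -2.182 1.203
vertex 1.991 -2.834 1.068
vertex 3.792 -2.581 2.245
endloop
endfacet
facet normal -0.532 -0.116 0.839
outer loop
vertex 3.792 -2.581 2.245
vertex 1.991 -2.834 1.068
vertex 3.722 -3.234 2.11
endloop
endfacet
facet normal 0.840 -0.195 0.506
outer loop
vertex 3.792 -2.581 2.245
vertex 3.722 -3.234 2.11
vertex 4.066 -2.84 1.691
endloop
endfacet
facet normal -0.840 0.193 -0.506
outer loop
vertex 1.991 -2.834 1.068
vertex 2.334 -2.44 0.649
vertex 2.265 -3.093 0.514
endloop
endfacet
facet normal -0.356 -0.902 0.245
outer loop
vertex 1.991 -2.834 1.068
vertex 2.265 -3.093 0.514
vertex 3.722 -3.234 2.11
endloop
endfacet
facet normal -0.355 -0.902 0.245
outer loop
vertex 3.722 -3.234 2.11
vertex 2.265 -3.093 0.514
vertex 3.996 -3.492 1.556
endloop
endfacet
facet normal 0.840 -0.195 0.506
outer loop
vertex 3.722 -3.234 2.11
vertex 3.996 -3.492 1.556
vertex 4.066 -2.84 1.691
endloop
endfacet
facet normal -0.840 0.193 -0.506
outer loop
vertex 2.265 -3.093 0.514
vertex 2.334 -2.44 0.649
vertex 2.608 -2.699 0.095
endloop
endfacet
facet normal 0.176 -0.785 -0.594
outer loop
vertex 2.265 -3.093 0.514
vertex 2.608 -2.699 0.095
vertex 3.996 -3.492 1.556
endloop
endfacet
facet normal 0.176 -0.785 -0.594
outer loop
vertex 3.996 -3.492 1.556
vertex 2.608 -2.699 0.095
vertex 4.34 -3.098 1.137
endloop
endfacet
facet normal 0.840 -0.195 0.506
outer loop
vertex 3.996 -3.492 1.556
vertex 4.34 -3.098 1.137
vertex 4.066 -2.84 1.691
endloop
endfacet
facet normal -0.840 0.195 -0.506
outer loop
vertex 2.608 -2.699 0.095
vertex 2.334 -2.44 0.649
vertex 2.678 -2.046 0.23
endloop
endfacet
facet normal 0.532 0.116 -0.839
outer loop
vertex 2.608 -2.699 0.095
vertex 2.678 -2.046 0.23
vertex 4.34 -3.098 1.137
endloop
endfacet
facet normal 0.532 0.117 -0.839
outer loop
vertex 4.34 -3.098 1.137
vertex 2.678 -2.046 0.23
vertex 4.409 -2.446 1.272
endloop
endfacet
facet normal 0.841 -0.194 0.506
outer loop
vertex 4.34 -3.098 1.137
vertex 4.409 -2.446 1.272
vertex 4.066 -2.84 1.691
endloop
endfacet
facet normal -0.856 0.123 0.502
outer loop
vertex -4.784 -2.15 2.099
vertex -4.315 -2.084 2.882
vertex -4.495 -1.333 2.392
endloop
endfacet
facet normal -0.911 0.380 -0.160
outer loop
vertex -4.784 -2.15 2.099
vertex -4.495 -1.333 2.392
vertex -4.43 -1.55 1.506
endloop
endfacet
facet normal -0.773 -0.153 -0.616
outer loop
vertex -4.784 -2.15 2.099
vertex -4.43 -1.55 1.506
vertex -4.209 -2.436 1.448
endloop
endfacet
facet normal -0.632 -0.739 -0.234
outer loop
vertex -4.784 -2.15 2.099
vertex -4.209 -2.436 1.448
vertex -4.138 -2.766 2.298
endloop
endfacet
facet normal -0.683 -0.569 0.457
outer loop
vertex -4.784 -2.15 2.099
vertex -4.138 -2.766 2.298
vertex -4.315 -2.084 2.882
endloop
endfacet
facet normal -0.409 0.879 -0.245
outer loop
vertex -4.43 -1.55 1.506
vertex -4.495 -1.333 2.392
vertex -3.742 -1.114 1.922
endloop
endfacet
facet normal -0.319 0.463 0.827
outer loop
vertex -4.495 -1.333 2.392
vertex -4.315 -2.084 2.882
vertex -3.671 -1.444 2.772
endloop
endfacet
facet normal -0.040 -0.656 0.754
outer loop
vertex -4.315 -2.084 2.882
vertex -4.138 -2.766 2.298
vertex -3.45 -2.33 2.714
endloop
endfacet
facet normal 0.043 -0.930 -0.365
outer loop
vertex -4.138 -2.766 2.298
vertex -4.209 -2.436 1.448
vertex -3.385 -2.547 1.828
endloop
endfacet
facet normal -0.186 0.018 -0.982
outer loop
vertex -4.209 -2.436 1.448
vertex -4.43 -1.55 1.506
vertex -3.565 -1.796 1.338
endloop
endfacet
facet normal 0.632 0.739 0.234
outer loop
vertex -3.096 -1.73 2.121
vertex -3.742 -1.114 1.922
vertex -3.671 -1.444 2.772
endloop
endfacet
facet normal 0.773 0.153 0.616
outer loop
vertex -3.096 -1.73 2.121
vertex -3.671 -1.444 2.772
vertex -3.45 -2.33 2.714
endloop
endfacet
facet normal 0.911 -0.380 0.160
outer loop
vertex -3.096 -1.73 2.121
vertex -3.45 -2.33 2.714
vertex -3.385 -2.547 1.828
endloop
endfacet
facet normal 0.856 -0.123 -0.502
outer loop
vertex -3.096 -1.73 2.121
vertex -3.385 -2.547 1.828
vertex -3.565 -1.796 1.338
endloop
endfacet
facet normal 0.683 0.569 -0.457
outer loop
vertex -3.096 -1.73 2.121
vertex -3.565 -1.796 1.338
vertex -3.742 -1.114 1.922
endloop
endfacet
facet normal -0.043 0.930 0.365
outer loop
vertex -3.671 -1.444 2.772
vertex -3.742 -1.114 1.922
vertex -4.495 -1.333 2.392
endloop
endfacet
facet normal 0.186 -0.018 0.982
outer loop
vertex -3.45 -2.33 2.714
vertex -3.671 -1.444 2.772
vertex -4.315 -2.084 2.882
endloop
endfacet
facet normal 0.409 -0.879 0.245
outer loop
vertex -3.385 -2.547 1.828
vertex -3.45 -2.33 2.714
vertex -4.138 -2.766 2.298
endloop
endfacet
facet normal 0.319 -0.463 -0.827
outer loop
vertex -3.565 -1.796 1.338
vertex -3.385 -2.547 1.828
vertex -4.209 -2.436 1.448
endloop
endfacet
facet normal 0.040 0.656 -0.754
outer loop
vertex -3.742 -1.114 1.922
vertex -3.565 -1.796 1.338
vertex -4.43 -1.55 1.506
endloop
endfacet

endsolid


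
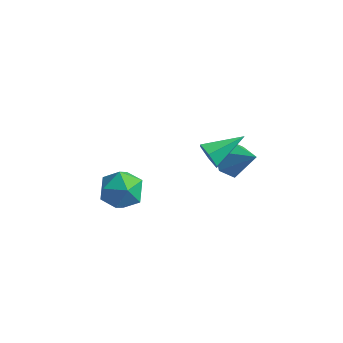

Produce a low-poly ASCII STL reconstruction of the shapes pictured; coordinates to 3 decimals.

solid 
facet normal -0.561 -0.765 -0.315
outer loop
vertex 2.91 0.823 2.465
vertex 2.519 0.871 3.044
vertex 2.344 1.235 2.472
endloop
endfacet
facet normal 0.352 0.497 -0.793
outer loop
vertex 2.91 0.823 2.465
vertex 2.344 1.235 2.472
vertex 3.501 2.209 3.596
endloop
endfacet
facet normal -0.561 -0.765 -0.315
outer loop
vertex 2.344 1.235 2.472
vertex 2.519 0.871 3.044
vertex 1.953 1.283 3.051
endloop
endfacet
facet normal -0.393 0.856 -0.337
outer loop
vertex 2.344 1.235 2.472
vertex 1.953 1.283 3.051
vertex 3.501 2.209 3.596
endloop
endfacet
facet normal -0.561 -0.765 -0.317
outer loop
vertex 1.953 1.283 3.051
vertex 2.519 0.871 3.044
vertex 2.128 0.918 3.622
endloop
endfacet
facet normal -0.561 0.608 0.561
outer loop
vertex 1.953 1.283 3.051
vertex 2.128 0.918 3.622
vertex 3.501 2.209 3.596
endloop
endfacet
facet normal -0.561 -0.765 -0.317
outer loop
vertex 2.128 0.918 3.622
vertex 2.519 0.871 3.044
vertex 2.694 0.506 3.615
endloop
endfacet
facet normal 0.015 0.004 1.000
outer loop
vertex 2.128 0.918 3.622
vertex 2.694 0.506 3.615
vertex 3.501 2.209 3.596
endloop
endfacet
facet normal -0.562 -0.764 -0.316
outer loop
vertex 2.694 0.506 3.615
vertex 2.519 0.871 3.044
vertex 3.085 0.458 3.037
endloop
endfacet
facet normal 0.761 -0.354 0.544
outer loop
vertex 2.694 0.506 3.615
vertex 3.085 0.458 3.037
vertex 3.501 2.209 3.596
endloop
endfacet
facet normal -0.562 -0.765 -0.316
outer loop
vertex 3.085 0.458 3.037
vertex 2.519 0.871 3.044
vertex 2.91 0.823 2.465
endloop
endfacet
facet normal 0.929 -0.108 -0.353
outer loop
vertex 3.085 0.458 3.037
vertex 2.91 0.823 2.465
vertex 3.501 2.209 3.596
endloop
endfacet
facet normal -0.789 0.135 -0.600
outer loop
vertex 3.102 2.249 0.419
vertex 2.699 2.765 1.065
vertex 3.244 3.158 0.437
endloop
endfacet
facet normal 0.890 -0.130 -0.437
outer loop
vertex 3.102 2.249 0.419
vertex 3.244 3.158 0.437
vertex 3.921 2.555 1.995
endloop
endfacet
facet normal -0.789 0.136 -0.599
outer loop
vertex 3.244 3.158 0.437
vertex 2.699 2.765 1.065
vertex 2.842 3.674 1.083
endloop
endfacet
facet normal 0.745 0.664 -0.067
outer loop
vertex 3.244 3.158 0.437
vertex 2.842 3.674 1.083
vertex 3.921 2.555 1.995
endloop
endfacet
facet normal -0.788 0.136 -0.600
outer loop
vertex 2.842 3.674 1.083
vertex 2.699 2.765 1.065
vertex 2.296 3.281 1.711
endloop
endfacet
facet normal 0.215 0.733 0.645
outer loop
vertex 2.842 3.674 1.083
vertex 2.296 3.281 1.711
vertex 3.921 2.555 1.995
endloop
endfacet
facet normal -0.788 0.136 -0.600
outer loop
vertex 2.296 3.281 1.711
vertex 2.699 2.765 1.065
vertex 2.153 2.373 1.693
endloop
endfacet
facet normal -0.169 0.007 0.986
outer loop
vertex 2.296 3.281 1.711
vertex 2.153 2.373 1.693
vertex 3.921 2.555 1.995
endloop
endfacet
facet normal -0.788 0.136 -0.600
outer loop
vertex 2.153 2.373 1.693
vertex 2.699 2.765 1.065
vertex 2.556 1.857 1.047
endloop
endfacet
facet normal -0.024 -0.788 0.615
outer loop
vertex 2.153 2.373 1.693
vertex 2.556 1.857 1.047
vertex 3.921 2.555 1.995
endloop
endfacet
facet normal -0.788 0.136 -0.600
outer loop
vertex 2.556 1.857 1.047
vertex 2.699 2.765 1.065
vertex 3.102 2.249 0.419
endloop
endfacet
facet normal 0.505 -0.858 -0.096
outer loop
vertex 2.556 1.857 1.047
vertex 3.102 2.249 0.419
vertex 3.921 2.555 1.995
endloop
endfacet
facet normal -0.726 0.677 -0.119
outer loop
vertex -2.529 2.183 -3.172
vertex -2.963 1.889 -2.199
vertex -2.206 2.692 -2.247
endloop
endfacet
facet normal -0.127 0.887 -0.444
outer loop
vertex -2.529 2.183 -3.172
vertex -2.206 2.692 -2.247
vertex -1.462 2.415 -3.013
endloop
endfacet
facet normal 0.053 0.387 -0.920
outer loop
vertex -2.529 2.183 -3.172
vertex -1.462 2.415 -3.013
vertex -1.757 1.441 -3.44
endloop
endfacet
facet normal -0.436 -0.132 -0.890
outer loop
vertex -2.529 2.183 -3.172
vertex -1.757 1.441 -3.44
vertex -2.685 1.116 -2.937
endloop
endfacet
facet normal -0.917 0.047 -0.395
outer loop
vertex -2.529 2.183 -3.172
vertex -2.685 1.116 -2.937
vertex -2.963 1.889 -2.199
endloop
endfacet
facet normal 0.391 0.919 0.047
outer loop
vertex -1.462 2.415 -3.013
vertex -2.206 2.692 -2.247
vertex -1.235 2.264 -1.943
endloop
endfacet
facet normal -0.579 0.580 0.572
outer loop
vertex -2.206 2.692 -2.247
vertex -2.963 1.889 -2.199
vertex -2.163 1.939 -1.44
endloop
endfacet
facet normal -0.889 -0.440 0.126
outer loop
vertex -2.963 1.889 -2.199
vertex -2.685 1.116 -2.937
vertex -2.458 0.965 -1.867
endloop
endfacet
facet normal -0.110 -0.730 -0.675
outer loop
vertex -2.685 1.116 -2.937
vertex -1.757 1.441 -3.44
vertex -1.714 0.688 -2.633
endloop
endfacet
facet normal 0.680 0.112 -0.724
outer loop
vertex -1.757 1.441 -3.44
vertex -1.462 2.415 -3.013
vertex -0.957 1.491 -2.681
endloop
endfacet
facet normal 0.436 0.132 0.890
outer loop
vertex -1.391 1.197 -1.708
vertex -1.235 2.264 -1.943
vertex -2.163 1.939 -1.44
endloop
endfacet
facet normal -0.053 -0.387 0.920
outer loop
vertex -1.391 1.197 -1.708
vertex -2.163 1.939 -1.44
vertex -2.458 0.965 -1.867
endloop
endfacet
facet normal 0.127 -0.887 0.444
outer loop
vertex -1.391 1.197 -1.708
vertex -2.458 0.965 -1.867
vertex -1.714 0.688 -2.633
endloop
endfacet
facet normal 0.726 -0.677 0.119
outer loop
vertex -1.391 1.197 -1.708
vertex -1.714 0.688 -2.633
vertex -0.957 1.491 -2.681
endloop
endfacet
facet normal 0.917 -0.047 0.395
outer loop
vertex -1.391 1.197 -1.708
vertex -0.957 1.491 -2.681
vertex -1.235 2.264 -1.943
endloop
endfacet
facet normal 0.110 0.730 0.675
outer loop
vertex -2.163 1.939 -1.44
vertex -1.235 2.264 -1.943
vertex -2.206 2.692 -2.247
endloop
endfacet
facet normal -0.680 -0.112 0.724
outer loop
vertex -2.458 0.965 -1.867
vertex -2.163 1.939 -1.44
vertex -2.963 1.889 -2.199
endloop
endfacet
facet normal -0.391 -0.919 -0.047
outer loop
vertex -1.714 0.688 -2.633
vertex -2.458 0.965 -1.867
vertex -2.685 1.116 -2.937
endloop
endfacet
facet normal 0.579 -0.580 -0.572
outer loop
vertex -0.957 1.491 -2.681
vertex -1.714 0.688 -2.633
vertex -1.757 1.441 -3.44
endloop
endfacet
facet normal 0.889 0.440 -0.126
outer loop
vertex -1.235 2.264 -1.943
vertex -0.957 1.491 -2.681
vertex -1.462 2.415 -3.013
endloop
endfacet

endsolid


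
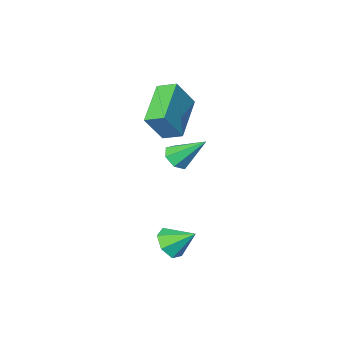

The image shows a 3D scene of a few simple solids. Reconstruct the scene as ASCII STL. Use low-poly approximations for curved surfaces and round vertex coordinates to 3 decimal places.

solid 
facet normal -0.549 0.005 -0.836
outer loop
vertex -0.767 -2.065 2.927
vertex -1.254 -1.381 3.251
vertex 0.539 -0.733 2.077
endloop
endfacet
facet normal 0.542 -0.760 -0.359
outer loop
vertex 1.334 -0.739 3.289
vertex -0.767 -2.065 2.927
vertex 0.539 -0.733 2.077
endloop
endfacet
facet normal -0.549 0.005 -0.836
outer loop
vertex 0.539 -0.733 2.077
vertex -1.254 -1.381 3.251
vertex 0.052 -0.049 2.401
endloop
endfacet
facet normal 0.637 0.650 -0.415
outer loop
vertex 0.052 -0.049 2.401
vertex 1.334 -0.739 3.289
vertex 0.539 -0.733 2.077
endloop
endfacet
facet normal -0.637 -0.650 0.415
outer loop
vertex -0.767 -2.065 2.927
vertex -0.459 -1.387 4.463
vertex -1.254 -1.381 3.251
endloop
endfacet
facet normal 0.542 -0.760 -0.359
outer loop
vertex 0.028 -2.071 4.139
vertex -0.767 -2.065 2.927
vertex 1.334 -0.739 3.289
endloop
endfacet
facet normal -0.637 -0.650 0.415
outer loop
vertex 0.028 -2.071 4.139
vertex -0.459 -1.387 4.463
vertex -0.767 -2.065 2.927
endloop
endfacet
facet normal -0.542 0.760 0.359
outer loop
vertex -1.254 -1.381 3.251
vertex -0.459 -1.387 4.463
vertex 0.052 -0.049 2.401
endloop
endfacet
facet normal 0.637 0.650 -0.415
outer loop
vertex 0.847 -0.055 3.613
vertex 1.334 -0.739 3.289
vertex 0.052 -0.049 2.401
endloop
endfacet
facet normal -0.542 0.760 0.359
outer loop
vertex 0.052 -0.049 2.401
vertex -0.459 -1.387 4.463
vertex 0.847 -0.055 3.613
endloop
endfacet
facet normal 0.549 -0.005 0.836
outer loop
vertex 0.847 -0.055 3.613
vertex 0.028 -2.071 4.139
vertex 1.334 -0.739 3.289
endloop
endfacet
facet normal 0.549 -0.005 0.836
outer loop
vertex -0.459 -1.387 4.463
vertex 0.028 -2.071 4.139
vertex 0.847 -0.055 3.613
endloop
endfacet
facet normal 0.430 -0.574 -0.697
outer loop
vertex 0.544 0.138 0.969
vertex 0.134 -0.334 1.105
vertex 0.072 0.139 0.677
endloop
endfacet
facet normal 0.145 0.962 -0.230
outer loop
vertex 0.544 0.138 0.969
vertex 0.072 0.139 0.677
vertex -0.574 0.614 2.255
endloop
endfacet
facet normal 0.427 -0.575 -0.697
outer loop
vertex 0.072 0.139 0.677
vertex 0.134 -0.334 1.105
vertex -0.355 -0.216 0.708
endloop
endfacet
facet normal -0.591 0.673 -0.445
outer loop
vertex 0.072 0.139 0.677
vertex -0.355 -0.216 0.708
vertex -0.574 0.614 2.255
endloop
endfacet
facet normal 0.429 -0.573 -0.698
outer loop
vertex -0.355 -0.216 0.708
vertex 0.134 -0.334 1.105
vertex -0.413 -0.66 1.037
endloop
endfacet
facet normal -0.989 0.018 -0.150
outer loop
vertex -0.355 -0.216 0.708
vertex -0.413 -0.66 1.037
vertex -0.574 0.614 2.255
endloop
endfacet
facet normal 0.429 -0.574 -0.698
outer loop
vertex -0.413 -0.66 1.037
vertex 0.134 -0.334 1.105
vertex -0.06 -0.858 1.417
endloop
endfacet
facet normal -0.747 -0.506 0.431
outer loop
vertex -0.413 -0.66 1.037
vertex -0.06 -0.858 1.417
vertex -0.574 0.614 2.255
endloop
endfacet
facet normal 0.429 -0.574 -0.697
outer loop
vertex -0.06 -0.858 1.417
vertex 0.134 -0.334 1.105
vertex 0.439 -0.661 1.562
endloop
endfacet
facet normal -0.050 -0.507 0.860
outer loop
vertex -0.06 -0.858 1.417
vertex 0.439 -0.661 1.562
vertex -0.574 0.614 2.255
endloop
endfacet
facet normal 0.428 -0.575 -0.697
outer loop
vertex 0.439 -0.661 1.562
vertex 0.134 -0.334 1.105
vertex 0.708 -0.218 1.362
endloop
endfacet
facet normal 0.579 0.017 0.815
outer loop
vertex 0.439 -0.661 1.562
vertex 0.708 -0.218 1.362
vertex -0.574 0.614 2.255
endloop
endfacet
facet normal 0.429 -0.573 -0.698
outer loop
vertex 0.708 -0.218 1.362
vertex 0.134 -0.334 1.105
vertex 0.544 0.138 0.969
endloop
endfacet
facet normal 0.665 0.670 0.330
outer loop
vertex 0.708 -0.218 1.362
vertex 0.544 0.138 0.969
vertex -0.574 0.614 2.255
endloop
endfacet
facet normal 0.528 -0.603 -0.599
outer loop
vertex 2.722 2.684 -0.667
vertex 2.219 2.775 -1.202
vertex 2.828 3.174 -1.067
endloop
endfacet
facet normal 0.475 0.492 0.729
outer loop
vertex 2.722 2.684 -0.667
vertex 2.828 3.174 -1.067
vertex 1.581 3.505 -0.478
endloop
endfacet
facet normal 0.528 -0.603 -0.598
outer loop
vertex 2.828 3.174 -1.067
vertex 2.219 2.775 -1.202
vertex 2.476 3.364 -1.569
endloop
endfacet
facet normal 0.314 0.940 0.136
outer loop
vertex 2.828 3.174 -1.067
vertex 2.476 3.364 -1.569
vertex 1.581 3.505 -0.478
endloop
endfacet
facet normal 0.527 -0.603 -0.599
outer loop
vertex 2.476 3.364 -1.569
vertex 2.219 2.775 -1.202
vertex 1.93 3.111 -1.795
endloop
endfacet
facet normal -0.275 0.899 -0.342
outer loop
vertex 2.476 3.364 -1.569
vertex 1.93 3.111 -1.795
vertex 1.581 3.505 -0.478
endloop
endfacet
facet normal 0.528 -0.603 -0.599
outer loop
vertex 1.93 3.111 -1.795
vertex 2.219 2.775 -1.202
vertex 1.603 2.605 -1.574
endloop
endfacet
facet normal -0.850 0.399 -0.345
outer loop
vertex 1.93 3.111 -1.795
vertex 1.603 2.605 -1.574
vertex 1.581 3.505 -0.478
endloop
endfacet
facet normal 0.528 -0.603 -0.598
outer loop
vertex 1.603 2.605 -1.574
vertex 2.219 2.775 -1.202
vertex 1.739 2.227 -1.073
endloop
endfacet
facet normal -0.975 -0.180 0.129
outer loop
vertex 1.603 2.605 -1.574
vertex 1.739 2.227 -1.073
vertex 1.581 3.505 -0.478
endloop
endfacet
facet normal 0.528 -0.603 -0.598
outer loop
vertex 1.739 2.227 -1.073
vertex 2.219 2.775 -1.202
vertex 2.237 2.262 -0.669
endloop
endfacet
facet normal -0.558 -0.406 0.723
outer loop
vertex 1.739 2.227 -1.073
vertex 2.237 2.262 -0.669
vertex 1.581 3.505 -0.478
endloop
endfacet
facet normal 0.527 -0.603 -0.598
outer loop
vertex 2.237 2.262 -0.669
vertex 2.219 2.775 -1.202
vertex 2.722 2.684 -0.667
endloop
endfacet
facet normal 0.088 -0.106 0.990
outer loop
vertex 2.237 2.262 -0.669
vertex 2.722 2.684 -0.667
vertex 1.581 3.505 -0.478
endloop
endfacet

endsolid


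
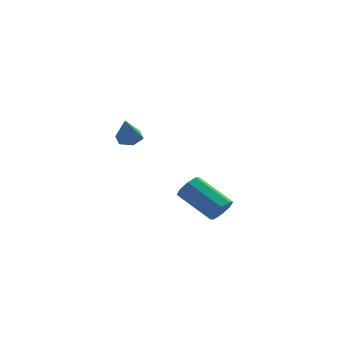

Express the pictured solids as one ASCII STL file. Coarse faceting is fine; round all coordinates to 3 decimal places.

solid 
facet normal 0.741 -0.414 -0.528
outer loop
vertex 5.004 1.315 -1.798
vertex 4.652 1.463 -2.408
vertex 5.135 1.81 -2.002
endloop
endfacet
facet normal 0.628 0.148 0.764
outer loop
vertex 5.004 1.315 -1.798
vertex 5.135 1.81 -2.002
vertex 3.441 2.189 -0.682
endloop
endfacet
facet normal 0.628 0.150 0.763
outer loop
vertex 3.441 2.189 -0.682
vertex 5.135 1.81 -2.002
vertex 3.572 2.684 -0.887
endloop
endfacet
facet normal -0.740 0.415 0.529
outer loop
vertex 3.441 2.189 -0.682
vertex 3.572 2.684 -0.887
vertex 3.088 2.337 -1.292
endloop
endfacet
facet normal 0.741 -0.414 -0.528
outer loop
vertex 5.135 1.81 -2.002
vertex 4.652 1.463 -2.408
vertex 4.983 2.101 -2.444
endloop
endfacet
facet normal 0.612 0.741 0.277
outer loop
vertex 5.135 1.81 -2.002
vertex 4.983 2.101 -2.444
vertex 3.572 2.684 -0.887
endloop
endfacet
facet normal 0.612 0.741 0.277
outer loop
vertex 3.572 2.684 -0.887
vertex 4.983 2.101 -2.444
vertex 3.419 2.976 -1.329
endloop
endfacet
facet normal -0.740 0.414 0.530
outer loop
vertex 3.572 2.684 -0.887
vertex 3.419 2.976 -1.329
vertex 3.088 2.337 -1.292
endloop
endfacet
facet normal 0.740 -0.414 -0.530
outer loop
vertex 4.983 2.101 -2.444
vertex 4.652 1.463 -2.408
vertex 4.636 2.019 -2.865
endloop
endfacet
facet normal 0.238 0.898 -0.371
outer loop
vertex 4.983 2.101 -2.444
vertex 4.636 2.019 -2.865
vertex 3.419 2.976 -1.329
endloop
endfacet
facet normal 0.237 0.898 -0.372
outer loop
vertex 3.419 2.976 -1.329
vertex 4.636 2.019 -2.865
vertex 3.073 2.893 -1.75
endloop
endfacet
facet normal -0.741 0.415 0.528
outer loop
vertex 3.419 2.976 -1.329
vertex 3.073 2.893 -1.75
vertex 3.088 2.337 -1.292
endloop
endfacet
facet normal 0.741 -0.414 -0.529
outer loop
vertex 4.636 2.019 -2.865
vertex 4.652 1.463 -2.408
vertex 4.299 1.611 -3.018
endloop
endfacet
facet normal -0.276 0.529 -0.802
outer loop
vertex 4.636 2.019 -2.865
vertex 4.299 1.611 -3.018
vertex 3.073 2.893 -1.75
endloop
endfacet
facet normal -0.278 0.528 -0.802
outer loop
vertex 3.073 2.893 -1.75
vertex 4.299 1.611 -3.018
vertex 2.736 2.485 -1.902
endloop
endfacet
facet normal -0.741 0.415 0.528
outer loop
vertex 3.073 2.893 -1.75
vertex 2.736 2.485 -1.902
vertex 3.088 2.337 -1.292
endloop
endfacet
facet normal 0.740 -0.415 -0.529
outer loop
vertex 4.299 1.611 -3.018
vertex 4.652 1.463 -2.408
vertex 4.168 1.116 -2.813
endloop
endfacet
facet normal -0.629 -0.150 -0.763
outer loop
vertex 4.299 1.611 -3.018
vertex 4.168 1.116 -2.813
vertex 2.736 2.485 -1.902
endloop
endfacet
facet normal -0.628 -0.149 -0.764
outer loop
vertex 2.736 2.485 -1.902
vertex 4.168 1.116 -2.813
vertex 2.605 1.99 -1.698
endloop
endfacet
facet normal -0.741 0.414 0.528
outer loop
vertex 2.736 2.485 -1.902
vertex 2.605 1.99 -1.698
vertex 3.088 2.337 -1.292
endloop
endfacet
facet normal 0.740 -0.414 -0.530
outer loop
vertex 4.168 1.116 -2.813
vertex 4.652 1.463 -2.408
vertex 4.321 0.824 -2.371
endloop
endfacet
facet normal -0.612 -0.741 -0.277
outer loop
vertex 4.168 1.116 -2.813
vertex 4.321 0.824 -2.371
vertex 2.605 1.99 -1.698
endloop
endfacet
facet normal -0.612 -0.741 -0.277
outer loop
vertex 2.605 1.99 -1.698
vertex 4.321 0.824 -2.371
vertex 2.757 1.699 -1.256
endloop
endfacet
facet normal -0.741 0.414 0.528
outer loop
vertex 2.605 1.99 -1.698
vertex 2.757 1.699 -1.256
vertex 3.088 2.337 -1.292
endloop
endfacet
facet normal 0.741 -0.415 -0.528
outer loop
vertex 4.321 0.824 -2.371
vertex 4.652 1.463 -2.408
vertex 4.667 0.907 -1.95
endloop
endfacet
facet normal -0.237 -0.898 0.372
outer loop
vertex 4.321 0.824 -2.371
vertex 4.667 0.907 -1.95
vertex 2.757 1.699 -1.256
endloop
endfacet
facet normal -0.238 -0.898 0.371
outer loop
vertex 2.757 1.699 -1.256
vertex 4.667 0.907 -1.95
vertex 3.104 1.781 -0.835
endloop
endfacet
facet normal -0.740 0.414 0.530
outer loop
vertex 2.757 1.699 -1.256
vertex 3.104 1.781 -0.835
vertex 3.088 2.337 -1.292
endloop
endfacet
facet normal 0.741 -0.415 -0.528
outer loop
vertex 4.667 0.907 -1.95
vertex 4.652 1.463 -2.408
vertex 5.004 1.315 -1.798
endloop
endfacet
facet normal 0.277 -0.528 0.803
outer loop
vertex 4.667 0.907 -1.95
vertex 5.004 1.315 -1.798
vertex 3.104 1.781 -0.835
endloop
endfacet
facet normal 0.277 -0.529 0.802
outer loop
vertex 3.104 1.781 -0.835
vertex 5.004 1.315 -1.798
vertex 3.441 2.189 -0.682
endloop
endfacet
facet normal -0.741 0.414 0.529
outer loop
vertex 3.104 1.781 -0.835
vertex 3.441 2.189 -0.682
vertex 3.088 2.337 -1.292
endloop
endfacet
facet normal 0.085 0.451 -0.888
outer loop
vertex 1.436 -1.504 3.093
vertex 0.828 -1.383 3.096
vertex 1.226 -0.976 3.341
endloop
endfacet
facet normal 0.840 0.082 0.536
outer loop
vertex 1.436 -1.504 3.093
vertex 1.226 -0.976 3.341
vertex 0.712 -1.997 4.304
endloop
endfacet
facet normal 0.084 0.452 -0.888
outer loop
vertex 1.226 -0.976 3.341
vertex 0.828 -1.383 3.096
vertex 0.618 -0.855 3.345
endloop
endfacet
facet normal 0.133 0.644 0.754
outer loop
vertex 1.226 -0.976 3.341
vertex 0.618 -0.855 3.345
vertex 0.712 -1.997 4.304
endloop
endfacet
facet normal 0.085 0.452 -0.888
outer loop
vertex 0.618 -0.855 3.345
vertex 0.828 -1.383 3.096
vertex 0.22 -1.261 3.1
endloop
endfacet
facet normal -0.739 0.396 0.544
outer loop
vertex 0.618 -0.855 3.345
vertex 0.22 -1.261 3.1
vertex 0.712 -1.997 4.304
endloop
endfacet
facet normal 0.085 0.452 -0.888
outer loop
vertex 0.22 -1.261 3.1
vertex 0.828 -1.383 3.096
vertex 0.429 -1.789 2.851
endloop
endfacet
facet normal -0.903 -0.413 0.117
outer loop
vertex 0.22 -1.261 3.1
vertex 0.429 -1.789 2.851
vertex 0.712 -1.997 4.304
endloop
endfacet
facet normal 0.084 0.453 -0.888
outer loop
vertex 0.429 -1.789 2.851
vertex 0.828 -1.383 3.096
vertex 1.037 -1.91 2.847
endloop
endfacet
facet normal -0.195 -0.976 -0.102
outer loop
vertex 0.429 -1.789 2.851
vertex 1.037 -1.91 2.847
vertex 0.712 -1.997 4.304
endloop
endfacet
facet normal 0.086 0.453 -0.887
outer loop
vertex 1.037 -1.91 2.847
vertex 0.828 -1.383 3.096
vertex 1.436 -1.504 3.093
endloop
endfacet
facet normal 0.676 -0.729 0.107
outer loop
vertex 1.037 -1.91 2.847
vertex 1.436 -1.504 3.093
vertex 0.712 -1.997 4.304
endloop
endfacet

endsolid


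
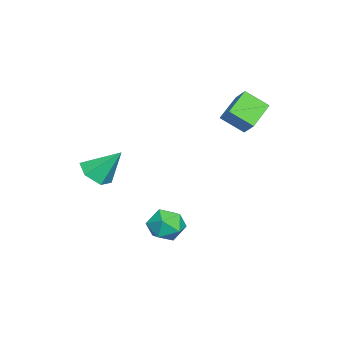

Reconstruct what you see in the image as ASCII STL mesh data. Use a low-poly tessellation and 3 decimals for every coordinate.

solid 
facet normal 0.004 -0.650 -0.760
outer loop
vertex 4.481 -2.503 0.399
vertex 3.613 -2.211 0.145
vertex 4.382 -1.785 -0.215
endloop
endfacet
facet normal 0.910 0.335 0.245
outer loop
vertex 4.481 -2.503 0.399
vertex 4.382 -1.785 -0.215
vertex 3.607 -0.989 1.575
endloop
endfacet
facet normal 0.004 -0.650 -0.760
outer loop
vertex 4.382 -1.785 -0.215
vertex 3.613 -2.211 0.145
vertex 3.514 -1.493 -0.469
endloop
endfacet
facet normal 0.372 0.897 -0.238
outer loop
vertex 4.382 -1.785 -0.215
vertex 3.514 -1.493 -0.469
vertex 3.607 -0.989 1.575
endloop
endfacet
facet normal 0.002 -0.650 -0.760
outer loop
vertex 3.514 -1.493 -0.469
vertex 3.613 -2.211 0.145
vertex 2.745 -1.918 -0.108
endloop
endfacet
facet normal -0.539 0.823 -0.178
outer loop
vertex 3.514 -1.493 -0.469
vertex 2.745 -1.918 -0.108
vertex 3.607 -0.989 1.575
endloop
endfacet
facet normal 0.002 -0.650 -0.760
outer loop
vertex 2.745 -1.918 -0.108
vertex 3.613 -2.211 0.145
vertex 2.844 -2.636 0.506
endloop
endfacet
facet normal -0.912 0.186 0.365
outer loop
vertex 2.745 -1.918 -0.108
vertex 2.844 -2.636 0.506
vertex 3.607 -0.989 1.575
endloop
endfacet
facet normal 0.003 -0.650 -0.760
outer loop
vertex 2.844 -2.636 0.506
vertex 3.613 -2.211 0.145
vertex 3.712 -2.929 0.76
endloop
endfacet
facet normal -0.375 -0.376 0.847
outer loop
vertex 2.844 -2.636 0.506
vertex 3.712 -2.929 0.76
vertex 3.607 -0.989 1.575
endloop
endfacet
facet normal 0.004 -0.650 -0.760
outer loop
vertex 3.712 -2.929 0.76
vertex 3.613 -2.211 0.145
vertex 4.481 -2.503 0.399
endloop
endfacet
facet normal 0.537 -0.302 0.788
outer loop
vertex 3.712 -2.929 0.76
vertex 4.481 -2.503 0.399
vertex 3.607 -0.989 1.575
endloop
endfacet
facet normal -0.480 0.196 0.855
outer loop
vertex 1.664 1.065 -3.138
vertex 2.36 0.495 -2.616
vertex 2.523 1.513 -2.758
endloop
endfacet
facet normal -0.556 0.733 0.392
outer loop
vertex 1.664 1.065 -3.138
vertex 2.523 1.513 -2.758
vertex 2.183 1.764 -3.709
endloop
endfacet
facet normal -0.858 0.474 -0.200
outer loop
vertex 1.664 1.065 -3.138
vertex 2.183 1.764 -3.709
vertex 1.81 0.9 -4.155
endloop
endfacet
facet normal -0.969 -0.223 -0.103
outer loop
vertex 1.664 1.065 -3.138
vertex 1.81 0.9 -4.155
vertex 1.919 0.116 -3.48
endloop
endfacet
facet normal -0.736 -0.396 0.549
outer loop
vertex 1.664 1.065 -3.138
vertex 1.919 0.116 -3.48
vertex 2.36 0.495 -2.616
endloop
endfacet
facet normal 0.097 0.970 0.222
outer loop
vertex 2.183 1.764 -3.709
vertex 2.523 1.513 -2.758
vertex 3.201 1.624 -3.54
endloop
endfacet
facet normal 0.218 0.101 0.971
outer loop
vertex 2.523 1.513 -2.758
vertex 2.36 0.495 -2.616
vertex 3.31 0.84 -2.865
endloop
endfacet
facet normal -0.197 -0.857 0.476
outer loop
vertex 2.36 0.495 -2.616
vertex 1.919 0.116 -3.48
vertex 2.937 -0.024 -3.311
endloop
endfacet
facet normal -0.574 -0.579 -0.580
outer loop
vertex 1.919 0.116 -3.48
vertex 1.81 0.9 -4.155
vertex 2.597 0.227 -4.262
endloop
endfacet
facet normal -0.393 0.550 -0.737
outer loop
vertex 1.81 0.9 -4.155
vertex 2.183 1.764 -3.709
vertex 2.76 1.245 -4.404
endloop
endfacet
facet normal 0.969 0.223 0.103
outer loop
vertex 3.456 0.675 -3.882
vertex 3.201 1.624 -3.54
vertex 3.31 0.84 -2.865
endloop
endfacet
facet normal 0.858 -0.474 0.200
outer loop
vertex 3.456 0.675 -3.882
vertex 3.31 0.84 -2.865
vertex 2.937 -0.024 -3.311
endloop
endfacet
facet normal 0.556 -0.733 -0.392
outer loop
vertex 3.456 0.675 -3.882
vertex 2.937 -0.024 -3.311
vertex 2.597 0.227 -4.262
endloop
endfacet
facet normal 0.480 -0.196 -0.855
outer loop
vertex 3.456 0.675 -3.882
vertex 2.597 0.227 -4.262
vertex 2.76 1.245 -4.404
endloop
endfacet
facet normal 0.736 0.396 -0.549
outer loop
vertex 3.456 0.675 -3.882
vertex 2.76 1.245 -4.404
vertex 3.201 1.624 -3.54
endloop
endfacet
facet normal 0.574 0.579 0.580
outer loop
vertex 3.31 0.84 -2.865
vertex 3.201 1.624 -3.54
vertex 2.523 1.513 -2.758
endloop
endfacet
facet normal 0.393 -0.550 0.737
outer loop
vertex 2.937 -0.024 -3.311
vertex 3.31 0.84 -2.865
vertex 2.36 0.495 -2.616
endloop
endfacet
facet normal -0.097 -0.970 -0.222
outer loop
vertex 2.597 0.227 -4.262
vertex 2.937 -0.024 -3.311
vertex 1.919 0.116 -3.48
endloop
endfacet
facet normal -0.218 -0.101 -0.971
outer loop
vertex 2.76 1.245 -4.404
vertex 2.597 0.227 -4.262
vertex 1.81 0.9 -4.155
endloop
endfacet
facet normal 0.197 0.857 -0.476
outer loop
vertex 3.201 1.624 -3.54
vertex 2.76 1.245 -4.404
vertex 2.183 1.764 -3.709
endloop
endfacet
facet normal -0.857 0.291 0.426
outer loop
vertex -2.685 3.246 2.773
vertex -2.165 3.771 3.461
vertex -2.72 4.426 1.897
endloop
endfacet
facet normal -0.515 -0.521 -0.681
outer loop
vertex -1.195 3.909 1.139
vertex -2.685 3.246 2.773
vertex -2.72 4.426 1.897
endloop
endfacet
facet normal -0.857 0.290 0.426
outer loop
vertex -2.72 4.426 1.897
vertex -2.165 3.771 3.461
vertex -2.2 4.952 2.585
endloop
endfacet
facet normal -0.024 0.803 -0.596
outer loop
vertex -2.2 4.952 2.585
vertex -1.195 3.909 1.139
vertex -2.72 4.426 1.897
endloop
endfacet
facet normal 0.024 -0.803 0.595
outer loop
vertex -2.685 3.246 2.773
vertex -0.64 3.254 2.703
vertex -2.165 3.771 3.461
endloop
endfacet
facet normal -0.515 -0.520 -0.681
outer loop
vertex -1.16 2.728 2.015
vertex -2.685 3.246 2.773
vertex -1.195 3.909 1.139
endloop
endfacet
facet normal 0.024 -0.803 0.596
outer loop
vertex -1.16 2.728 2.015
vertex -0.64 3.254 2.703
vertex -2.685 3.246 2.773
endloop
endfacet
facet normal 0.515 0.520 0.681
outer loop
vertex -2.165 3.771 3.461
vertex -0.64 3.254 2.703
vertex -2.2 4.952 2.585
endloop
endfacet
facet normal -0.023 0.803 -0.595
outer loop
vertex -0.675 4.434 1.827
vertex -1.195 3.909 1.139
vertex -2.2 4.952 2.585
endloop
endfacet
facet normal 0.515 0.521 0.681
outer loop
vertex -2.2 4.952 2.585
vertex -0.64 3.254 2.703
vertex -0.675 4.434 1.827
endloop
endfacet
facet normal 0.857 -0.291 -0.426
outer loop
vertex -0.675 4.434 1.827
vertex -1.16 2.728 2.015
vertex -1.195 3.909 1.139
endloop
endfacet
facet normal 0.857 -0.291 -0.426
outer loop
vertex -0.64 3.254 2.703
vertex -1.16 2.728 2.015
vertex -0.675 4.434 1.827
endloop
endfacet

endsolid
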